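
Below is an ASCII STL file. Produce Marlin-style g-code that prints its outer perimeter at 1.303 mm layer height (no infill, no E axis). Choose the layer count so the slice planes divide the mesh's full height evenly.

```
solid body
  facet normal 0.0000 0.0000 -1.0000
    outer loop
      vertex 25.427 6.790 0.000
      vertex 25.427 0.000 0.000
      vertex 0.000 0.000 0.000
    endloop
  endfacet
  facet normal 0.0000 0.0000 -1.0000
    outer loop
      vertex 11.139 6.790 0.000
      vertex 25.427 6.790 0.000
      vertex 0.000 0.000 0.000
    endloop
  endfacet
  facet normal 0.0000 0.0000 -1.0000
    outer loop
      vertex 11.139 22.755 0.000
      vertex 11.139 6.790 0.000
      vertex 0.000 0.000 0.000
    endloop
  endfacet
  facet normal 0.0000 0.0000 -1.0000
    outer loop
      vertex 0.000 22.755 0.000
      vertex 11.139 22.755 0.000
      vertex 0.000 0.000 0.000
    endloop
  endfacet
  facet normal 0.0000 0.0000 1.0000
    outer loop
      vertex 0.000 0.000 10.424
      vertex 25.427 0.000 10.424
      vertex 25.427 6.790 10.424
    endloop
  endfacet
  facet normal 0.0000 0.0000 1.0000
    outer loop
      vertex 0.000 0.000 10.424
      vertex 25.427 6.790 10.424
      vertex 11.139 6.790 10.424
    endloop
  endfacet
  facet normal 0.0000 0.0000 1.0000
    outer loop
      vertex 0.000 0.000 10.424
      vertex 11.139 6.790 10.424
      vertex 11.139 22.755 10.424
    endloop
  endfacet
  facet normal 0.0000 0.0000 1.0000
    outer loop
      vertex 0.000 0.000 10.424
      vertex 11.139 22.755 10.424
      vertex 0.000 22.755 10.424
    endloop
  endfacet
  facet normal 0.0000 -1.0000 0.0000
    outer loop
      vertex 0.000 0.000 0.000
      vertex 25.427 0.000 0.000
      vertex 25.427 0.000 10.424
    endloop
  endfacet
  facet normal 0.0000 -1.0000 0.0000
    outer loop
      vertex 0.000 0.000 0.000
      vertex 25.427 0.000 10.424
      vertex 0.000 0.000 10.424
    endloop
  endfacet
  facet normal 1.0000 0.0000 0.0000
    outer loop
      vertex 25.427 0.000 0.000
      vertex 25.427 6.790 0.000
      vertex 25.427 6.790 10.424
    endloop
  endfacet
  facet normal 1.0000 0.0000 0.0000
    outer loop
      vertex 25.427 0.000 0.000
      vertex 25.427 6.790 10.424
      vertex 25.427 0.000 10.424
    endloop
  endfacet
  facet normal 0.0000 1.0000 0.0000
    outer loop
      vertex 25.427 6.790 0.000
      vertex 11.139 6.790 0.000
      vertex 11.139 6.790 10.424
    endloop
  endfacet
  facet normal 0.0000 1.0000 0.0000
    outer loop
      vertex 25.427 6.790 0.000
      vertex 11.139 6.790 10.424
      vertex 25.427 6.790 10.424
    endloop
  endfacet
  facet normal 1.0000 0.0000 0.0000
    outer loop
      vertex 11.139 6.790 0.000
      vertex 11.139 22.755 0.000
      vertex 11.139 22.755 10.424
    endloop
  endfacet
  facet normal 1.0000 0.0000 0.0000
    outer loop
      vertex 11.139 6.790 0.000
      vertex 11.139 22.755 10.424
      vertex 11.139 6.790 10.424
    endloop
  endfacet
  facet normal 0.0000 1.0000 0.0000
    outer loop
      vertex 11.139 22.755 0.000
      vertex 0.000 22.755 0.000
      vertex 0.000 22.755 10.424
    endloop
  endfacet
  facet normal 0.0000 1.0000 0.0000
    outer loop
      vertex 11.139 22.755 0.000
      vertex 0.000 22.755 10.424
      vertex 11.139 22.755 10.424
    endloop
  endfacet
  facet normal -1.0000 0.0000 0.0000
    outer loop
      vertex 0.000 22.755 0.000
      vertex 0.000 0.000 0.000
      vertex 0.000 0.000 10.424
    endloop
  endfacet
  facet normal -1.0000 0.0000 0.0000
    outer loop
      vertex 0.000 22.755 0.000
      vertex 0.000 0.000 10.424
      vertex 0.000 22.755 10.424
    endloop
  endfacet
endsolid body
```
; perimeter-only toolpath
G21 ; units = mm
G90 ; absolute positioning
G28 ; home
; layer 1
G0 Z1.303
G0 X0.000 Y0.000
G1 X25.427 Y0.000
G1 X25.427 Y6.790
G1 X11.139 Y6.790
G1 X11.139 Y22.755
G1 X0.000 Y22.755
G1 X0.000 Y0.000
; layer 2
G0 Z2.606
G0 X0.000 Y0.000
G1 X25.427 Y0.000
G1 X25.427 Y6.790
G1 X11.139 Y6.790
G1 X11.139 Y22.755
G1 X0.000 Y22.755
G1 X0.000 Y0.000
; layer 3
G0 Z3.909
G0 X0.000 Y0.000
G1 X25.427 Y0.000
G1 X25.427 Y6.790
G1 X11.139 Y6.790
G1 X11.139 Y22.755
G1 X0.000 Y22.755
G1 X0.000 Y0.000
; layer 4
G0 Z5.212
G0 X0.000 Y0.000
G1 X25.427 Y0.000
G1 X25.427 Y6.790
G1 X11.139 Y6.790
G1 X11.139 Y22.755
G1 X0.000 Y22.755
G1 X0.000 Y0.000
; layer 5
G0 Z6.515
G0 X0.000 Y0.000
G1 X25.427 Y0.000
G1 X25.427 Y6.790
G1 X11.139 Y6.790
G1 X11.139 Y22.755
G1 X0.000 Y22.755
G1 X0.000 Y0.000
; layer 6
G0 Z7.818
G0 X0.000 Y0.000
G1 X25.427 Y0.000
G1 X25.427 Y6.790
G1 X11.139 Y6.790
G1 X11.139 Y22.755
G1 X0.000 Y22.755
G1 X0.000 Y0.000
; layer 7
G0 Z9.121
G0 X0.000 Y0.000
G1 X25.427 Y0.000
G1 X25.427 Y6.790
G1 X11.139 Y6.790
G1 X11.139 Y22.755
G1 X0.000 Y22.755
G1 X0.000 Y0.000
; layer 8
G0 Z10.424
G0 X0.000 Y0.000
G1 X25.427 Y0.000
G1 X25.427 Y6.790
G1 X11.139 Y6.790
G1 X11.139 Y22.755
G1 X0.000 Y22.755
G1 X0.000 Y0.000
M2 ; end

The solid is an L-shaped prism: outer 25.4 × 22.8 mm, arm thicknesses ≈ 6.79 mm (horizontal) and 11.1 mm (vertical), extruded 10.4 mm in z. Slicing at Δz = 1.303 mm — 8 equal slices spanning the solid's height, so layer i sits at z = i·h/8 — gives 8 non-empty perimeters. Each is a 6-segment closed polygon; G0 lifts to the layer z and rapids to the start vertex, then G1 traces the edges.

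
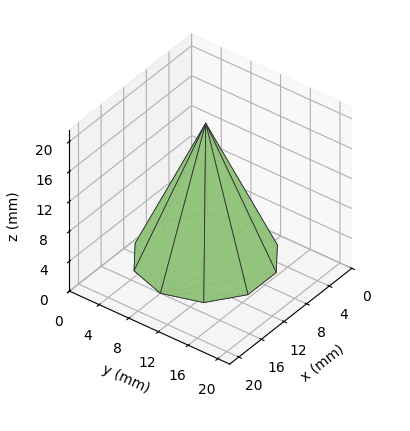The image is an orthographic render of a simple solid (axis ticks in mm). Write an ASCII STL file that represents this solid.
Reading the render: the shape is a regular 10-sided pyramid, base circumscribed radius ≈ 8 mm, apex at z ≈ 18 mm (dimensions read to the nearest mm from the axis ticks). For the STL, each face is triangulated and given an outward normal.

solid part
  facet normal 0.0000 0.0000 -1.0000
    outer loop
      vertex 10.5 15.6 0.0
      vertex 14.5 12.7 0.0
      vertex 16.0 8.0 0.0
    endloop
  endfacet
  facet normal 0.0000 0.0000 -1.0000
    outer loop
      vertex 5.5 15.6 0.0
      vertex 10.5 15.6 0.0
      vertex 16.0 8.0 0.0
    endloop
  endfacet
  facet normal 0.0000 0.0000 -1.0000
    outer loop
      vertex 1.5 12.7 0.0
      vertex 5.5 15.6 0.0
      vertex 16.0 8.0 0.0
    endloop
  endfacet
  facet normal 0.0000 0.0000 -1.0000
    outer loop
      vertex 0.0 8.0 0.0
      vertex 1.5 12.7 0.0
      vertex 16.0 8.0 0.0
    endloop
  endfacet
  facet normal 0.0000 0.0000 -1.0000
    outer loop
      vertex 1.5 3.3 0.0
      vertex 0.0 8.0 0.0
      vertex 16.0 8.0 0.0
    endloop
  endfacet
  facet normal 0.0000 0.0000 -1.0000
    outer loop
      vertex 5.5 0.4 0.0
      vertex 1.5 3.3 0.0
      vertex 16.0 8.0 0.0
    endloop
  endfacet
  facet normal 0.0000 0.0000 -1.0000
    outer loop
      vertex 10.5 0.4 0.0
      vertex 5.5 0.4 0.0
      vertex 16.0 8.0 0.0
    endloop
  endfacet
  facet normal 0.0000 0.0000 -1.0000
    outer loop
      vertex 14.5 3.3 0.0
      vertex 10.5 0.4 0.0
      vertex 16.0 8.0 0.0
    endloop
  endfacet
  facet normal 0.8773 0.2800 0.3899
    outer loop
      vertex 16.0 8.0 0.0
      vertex 14.5 12.7 0.0
      vertex 8.0 8.0 18.0
    endloop
  endfacet
  facet normal 0.5405 0.7455 0.3899
    outer loop
      vertex 14.5 12.7 0.0
      vertex 10.5 15.6 0.0
      vertex 8.0 8.0 18.0
    endloop
  endfacet
  facet normal 0.0000 0.9212 0.3890
    outer loop
      vertex 10.5 15.6 0.0
      vertex 5.5 15.6 0.0
      vertex 8.0 8.0 18.0
    endloop
  endfacet
  facet normal -0.5405 0.7455 0.3899
    outer loop
      vertex 5.5 15.6 0.0
      vertex 1.5 12.7 0.0
      vertex 8.0 8.0 18.0
    endloop
  endfacet
  facet normal -0.8773 0.2800 0.3899
    outer loop
      vertex 1.5 12.7 0.0
      vertex 0.0 8.0 0.0
      vertex 8.0 8.0 18.0
    endloop
  endfacet
  facet normal -0.8773 -0.2800 0.3899
    outer loop
      vertex 0.0 8.0 0.0
      vertex 1.5 3.3 0.0
      vertex 8.0 8.0 18.0
    endloop
  endfacet
  facet normal -0.5405 -0.7455 0.3899
    outer loop
      vertex 1.5 3.3 0.0
      vertex 5.5 0.4 0.0
      vertex 8.0 8.0 18.0
    endloop
  endfacet
  facet normal 0.0000 -0.9212 0.3890
    outer loop
      vertex 5.5 0.4 0.0
      vertex 10.5 0.4 0.0
      vertex 8.0 8.0 18.0
    endloop
  endfacet
  facet normal 0.5405 -0.7455 0.3899
    outer loop
      vertex 10.5 0.4 0.0
      vertex 14.5 3.3 0.0
      vertex 8.0 8.0 18.0
    endloop
  endfacet
  facet normal 0.8773 -0.2800 0.3899
    outer loop
      vertex 14.5 3.3 0.0
      vertex 16.0 8.0 0.0
      vertex 8.0 8.0 18.0
    endloop
  endfacet
endsolid part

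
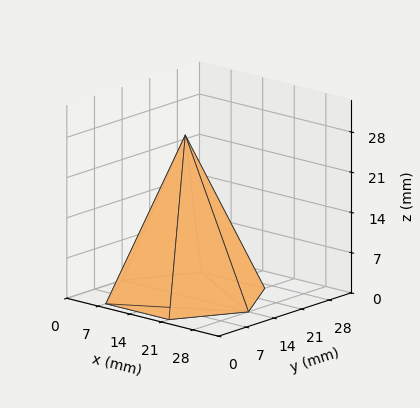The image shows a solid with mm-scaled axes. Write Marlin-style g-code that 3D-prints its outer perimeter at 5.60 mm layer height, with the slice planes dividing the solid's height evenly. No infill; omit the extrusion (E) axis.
Reading the render: the shape is a regular 6-sided pyramid, base circumscribed radius ≈ 14 mm, apex at z ≈ 28 mm (dimensions read to the nearest mm from the axis ticks). For the g-code, the solid's height is divided into equal slices at the stated Δz and each level perimeter traced with G1 moves after a G0 lift.

; perimeter-only toolpath
G21 ; units = mm
G90 ; absolute positioning
G28 ; home
; layer 1
G0 Z5.60
G0 X25.20 Y14.00
G1 X19.60 Y23.70
G1 X8.40 Y23.70
G1 X2.80 Y14.00
G1 X8.40 Y4.30
G1 X19.60 Y4.30
G1 X25.20 Y14.00
; layer 2
G0 Z11.20
G0 X22.40 Y14.00
G1 X18.20 Y21.27
G1 X9.80 Y21.27
G1 X5.60 Y14.00
G1 X9.80 Y6.73
G1 X18.20 Y6.73
G1 X22.40 Y14.00
; layer 3
G0 Z16.80
G0 X19.60 Y14.00
G1 X16.80 Y18.85
G1 X11.20 Y18.85
G1 X8.40 Y14.00
G1 X11.20 Y9.15
G1 X16.80 Y9.15
G1 X19.60 Y14.00
; layer 4
G0 Z22.40
G0 X16.80 Y14.00
G1 X15.40 Y16.42
G1 X12.60 Y16.42
G1 X11.20 Y14.00
G1 X12.60 Y11.58
G1 X15.40 Y11.58
G1 X16.80 Y14.00
M2 ; end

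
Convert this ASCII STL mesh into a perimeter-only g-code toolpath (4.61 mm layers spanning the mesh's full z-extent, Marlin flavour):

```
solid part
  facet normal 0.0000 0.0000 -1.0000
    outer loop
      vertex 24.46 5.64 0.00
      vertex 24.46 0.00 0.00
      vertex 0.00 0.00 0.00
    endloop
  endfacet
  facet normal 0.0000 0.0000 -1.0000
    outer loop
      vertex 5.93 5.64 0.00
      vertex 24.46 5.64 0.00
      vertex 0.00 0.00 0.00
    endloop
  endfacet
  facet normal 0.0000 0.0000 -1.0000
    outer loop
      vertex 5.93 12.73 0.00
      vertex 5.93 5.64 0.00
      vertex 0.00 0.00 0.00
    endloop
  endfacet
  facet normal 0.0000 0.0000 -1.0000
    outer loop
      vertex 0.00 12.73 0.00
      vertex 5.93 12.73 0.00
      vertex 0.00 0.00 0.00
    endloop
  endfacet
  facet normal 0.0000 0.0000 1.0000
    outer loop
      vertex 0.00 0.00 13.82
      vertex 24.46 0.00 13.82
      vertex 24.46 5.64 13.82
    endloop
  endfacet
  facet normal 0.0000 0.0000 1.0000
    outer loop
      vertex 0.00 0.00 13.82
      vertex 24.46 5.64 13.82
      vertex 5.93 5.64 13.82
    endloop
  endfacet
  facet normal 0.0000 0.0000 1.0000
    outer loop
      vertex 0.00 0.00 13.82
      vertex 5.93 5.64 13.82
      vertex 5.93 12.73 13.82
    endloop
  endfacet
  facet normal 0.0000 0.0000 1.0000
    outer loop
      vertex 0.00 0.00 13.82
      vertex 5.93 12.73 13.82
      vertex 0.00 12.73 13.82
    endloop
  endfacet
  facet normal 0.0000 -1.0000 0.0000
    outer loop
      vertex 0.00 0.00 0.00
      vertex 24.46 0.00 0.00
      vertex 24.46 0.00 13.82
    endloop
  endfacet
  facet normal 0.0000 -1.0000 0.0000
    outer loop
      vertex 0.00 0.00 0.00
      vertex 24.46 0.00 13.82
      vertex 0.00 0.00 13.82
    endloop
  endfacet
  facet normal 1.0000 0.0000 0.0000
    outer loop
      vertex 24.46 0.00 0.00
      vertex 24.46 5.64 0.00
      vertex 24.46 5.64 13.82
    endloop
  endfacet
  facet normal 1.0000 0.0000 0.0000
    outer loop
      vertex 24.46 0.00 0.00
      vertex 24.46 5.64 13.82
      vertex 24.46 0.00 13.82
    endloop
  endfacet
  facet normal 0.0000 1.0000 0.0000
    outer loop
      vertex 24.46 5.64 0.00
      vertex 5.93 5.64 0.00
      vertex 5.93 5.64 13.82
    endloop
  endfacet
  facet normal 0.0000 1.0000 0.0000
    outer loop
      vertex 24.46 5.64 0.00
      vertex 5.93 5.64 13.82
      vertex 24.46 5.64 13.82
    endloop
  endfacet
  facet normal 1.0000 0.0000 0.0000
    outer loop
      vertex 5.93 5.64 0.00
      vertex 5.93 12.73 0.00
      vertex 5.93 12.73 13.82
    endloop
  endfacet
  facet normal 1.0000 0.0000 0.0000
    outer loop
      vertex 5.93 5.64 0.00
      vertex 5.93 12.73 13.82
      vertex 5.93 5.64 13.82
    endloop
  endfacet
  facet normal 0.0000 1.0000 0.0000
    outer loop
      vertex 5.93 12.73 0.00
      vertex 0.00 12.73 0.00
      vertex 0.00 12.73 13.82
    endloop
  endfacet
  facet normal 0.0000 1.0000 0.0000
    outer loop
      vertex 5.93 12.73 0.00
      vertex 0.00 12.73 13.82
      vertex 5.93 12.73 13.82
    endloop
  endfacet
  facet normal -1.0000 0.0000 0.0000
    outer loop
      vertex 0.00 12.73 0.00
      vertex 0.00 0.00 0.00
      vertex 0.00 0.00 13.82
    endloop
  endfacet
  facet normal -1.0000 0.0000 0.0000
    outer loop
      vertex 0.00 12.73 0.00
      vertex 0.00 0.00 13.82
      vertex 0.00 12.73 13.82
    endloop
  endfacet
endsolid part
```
; perimeter-only toolpath
G21 ; units = mm
G90 ; absolute positioning
G28 ; home
; layer 1
G0 Z4.61
G0 X0.00 Y0.00
G1 X24.46 Y0.00
G1 X24.46 Y5.64
G1 X5.93 Y5.64
G1 X5.93 Y12.73
G1 X0.00 Y12.73
G1 X0.00 Y0.00
; layer 2
G0 Z9.21
G0 X0.00 Y0.00
G1 X24.46 Y0.00
G1 X24.46 Y5.64
G1 X5.93 Y5.64
G1 X5.93 Y12.73
G1 X0.00 Y12.73
G1 X0.00 Y0.00
; layer 3
G0 Z13.82
G0 X0.00 Y0.00
G1 X24.46 Y0.00
G1 X24.46 Y5.64
G1 X5.93 Y5.64
G1 X5.93 Y12.73
G1 X0.00 Y12.73
G1 X0.00 Y0.00
M2 ; end

The solid is an L-shaped prism: outer 24.5 × 12.7 mm, arm thicknesses ≈ 5.64 mm (horizontal) and 5.93 mm (vertical), extruded 13.8 mm in z. Slicing at Δz = 4.61 mm — 3 equal slices spanning the solid's height, so layer i sits at z = i·h/3 — gives 3 non-empty perimeters. Each is a 6-segment closed polygon; G0 lifts to the layer z and rapids to the start vertex, then G1 traces the edges.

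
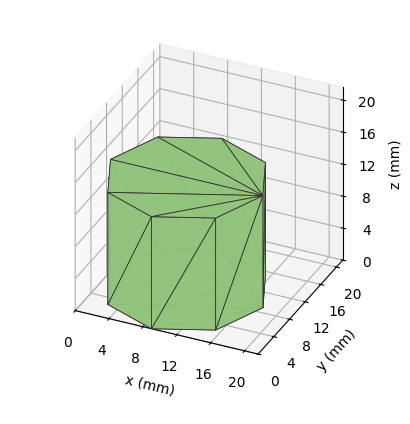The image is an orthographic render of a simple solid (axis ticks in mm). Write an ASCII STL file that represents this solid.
Reading the render: the shape is a regular 8-sided prism (a cylinder approximated with 8 flat sides), circumscribed radius ≈ 9 mm, height ≈ 14 mm (dimensions read to the nearest mm from the axis ticks). For the STL, each face is triangulated and given an outward normal.

solid part
  facet normal 0.0000 0.0000 -1.0000
    outer loop
      vertex 9.000 18.000 0.000
      vertex 15.364 15.364 0.000
      vertex 18.000 9.000 0.000
    endloop
  endfacet
  facet normal 0.0000 0.0000 -1.0000
    outer loop
      vertex 2.636 15.364 0.000
      vertex 9.000 18.000 0.000
      vertex 18.000 9.000 0.000
    endloop
  endfacet
  facet normal 0.0000 0.0000 -1.0000
    outer loop
      vertex 0.000 9.000 0.000
      vertex 2.636 15.364 0.000
      vertex 18.000 9.000 0.000
    endloop
  endfacet
  facet normal 0.0000 0.0000 -1.0000
    outer loop
      vertex 2.636 2.636 0.000
      vertex 0.000 9.000 0.000
      vertex 18.000 9.000 0.000
    endloop
  endfacet
  facet normal 0.0000 0.0000 -1.0000
    outer loop
      vertex 9.000 0.000 0.000
      vertex 2.636 2.636 0.000
      vertex 18.000 9.000 0.000
    endloop
  endfacet
  facet normal 0.0000 0.0000 -1.0000
    outer loop
      vertex 15.364 2.636 0.000
      vertex 9.000 0.000 0.000
      vertex 18.000 9.000 0.000
    endloop
  endfacet
  facet normal 0.0000 0.0000 1.0000
    outer loop
      vertex 18.000 9.000 14.000
      vertex 15.364 15.364 14.000
      vertex 9.000 18.000 14.000
    endloop
  endfacet
  facet normal 0.0000 0.0000 1.0000
    outer loop
      vertex 18.000 9.000 14.000
      vertex 9.000 18.000 14.000
      vertex 2.636 15.364 14.000
    endloop
  endfacet
  facet normal 0.0000 0.0000 1.0000
    outer loop
      vertex 18.000 9.000 14.000
      vertex 2.636 15.364 14.000
      vertex 0.000 9.000 14.000
    endloop
  endfacet
  facet normal 0.0000 0.0000 1.0000
    outer loop
      vertex 18.000 9.000 14.000
      vertex 0.000 9.000 14.000
      vertex 2.636 2.636 14.000
    endloop
  endfacet
  facet normal 0.0000 0.0000 1.0000
    outer loop
      vertex 18.000 9.000 14.000
      vertex 2.636 2.636 14.000
      vertex 9.000 0.000 14.000
    endloop
  endfacet
  facet normal 0.0000 0.0000 1.0000
    outer loop
      vertex 18.000 9.000 14.000
      vertex 9.000 0.000 14.000
      vertex 15.364 2.636 14.000
    endloop
  endfacet
  facet normal 0.9239 0.3827 0.0000
    outer loop
      vertex 18.000 9.000 0.000
      vertex 15.364 15.364 0.000
      vertex 15.364 15.364 14.000
    endloop
  endfacet
  facet normal 0.9239 0.3827 0.0000
    outer loop
      vertex 18.000 9.000 0.000
      vertex 15.364 15.364 14.000
      vertex 18.000 9.000 14.000
    endloop
  endfacet
  facet normal 0.3827 0.9239 0.0000
    outer loop
      vertex 15.364 15.364 0.000
      vertex 9.000 18.000 0.000
      vertex 9.000 18.000 14.000
    endloop
  endfacet
  facet normal 0.3827 0.9239 0.0000
    outer loop
      vertex 15.364 15.364 0.000
      vertex 9.000 18.000 14.000
      vertex 15.364 15.364 14.000
    endloop
  endfacet
  facet normal -0.3827 0.9239 0.0000
    outer loop
      vertex 9.000 18.000 0.000
      vertex 2.636 15.364 0.000
      vertex 2.636 15.364 14.000
    endloop
  endfacet
  facet normal -0.3827 0.9239 0.0000
    outer loop
      vertex 9.000 18.000 0.000
      vertex 2.636 15.364 14.000
      vertex 9.000 18.000 14.000
    endloop
  endfacet
  facet normal -0.9239 0.3827 0.0000
    outer loop
      vertex 2.636 15.364 0.000
      vertex 0.000 9.000 0.000
      vertex 0.000 9.000 14.000
    endloop
  endfacet
  facet normal -0.9239 0.3827 0.0000
    outer loop
      vertex 2.636 15.364 0.000
      vertex 0.000 9.000 14.000
      vertex 2.636 15.364 14.000
    endloop
  endfacet
  facet normal -0.9239 -0.3827 0.0000
    outer loop
      vertex 0.000 9.000 0.000
      vertex 2.636 2.636 0.000
      vertex 2.636 2.636 14.000
    endloop
  endfacet
  facet normal -0.9239 -0.3827 0.0000
    outer loop
      vertex 0.000 9.000 0.000
      vertex 2.636 2.636 14.000
      vertex 0.000 9.000 14.000
    endloop
  endfacet
  facet normal -0.3827 -0.9239 0.0000
    outer loop
      vertex 2.636 2.636 0.000
      vertex 9.000 0.000 0.000
      vertex 9.000 0.000 14.000
    endloop
  endfacet
  facet normal -0.3827 -0.9239 0.0000
    outer loop
      vertex 2.636 2.636 0.000
      vertex 9.000 0.000 14.000
      vertex 2.636 2.636 14.000
    endloop
  endfacet
  facet normal 0.3827 -0.9239 0.0000
    outer loop
      vertex 9.000 0.000 0.000
      vertex 15.364 2.636 0.000
      vertex 15.364 2.636 14.000
    endloop
  endfacet
  facet normal 0.3827 -0.9239 0.0000
    outer loop
      vertex 9.000 0.000 0.000
      vertex 15.364 2.636 14.000
      vertex 9.000 0.000 14.000
    endloop
  endfacet
  facet normal 0.9239 -0.3827 0.0000
    outer loop
      vertex 15.364 2.636 0.000
      vertex 18.000 9.000 0.000
      vertex 18.000 9.000 14.000
    endloop
  endfacet
  facet normal 0.9239 -0.3827 0.0000
    outer loop
      vertex 15.364 2.636 0.000
      vertex 18.000 9.000 14.000
      vertex 15.364 2.636 14.000
    endloop
  endfacet
endsolid part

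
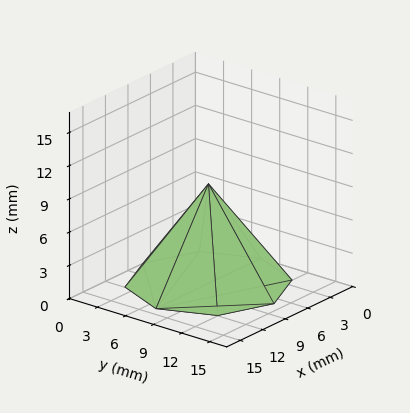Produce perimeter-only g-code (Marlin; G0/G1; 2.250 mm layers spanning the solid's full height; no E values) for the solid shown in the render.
Reading the render: the shape is a regular 8-sided pyramid, base circumscribed radius ≈ 7 mm, apex at z ≈ 9 mm (dimensions read to the nearest mm from the axis ticks). For the g-code, the solid's height is divided into equal slices at the stated Δz and each level perimeter traced with G1 moves after a G0 lift.

; perimeter-only toolpath
G21 ; units = mm
G90 ; absolute positioning
G28 ; home
; layer 1
G0 Z2.250
G0 X12.250 Y7.000
G1 X10.712 Y10.712
G1 X7.000 Y12.250
G1 X3.287 Y10.712
G1 X1.750 Y7.000
G1 X3.287 Y3.287
G1 X7.000 Y1.750
G1 X10.712 Y3.287
G1 X12.250 Y7.000
; layer 2
G0 Z4.500
G0 X10.500 Y7.000
G1 X9.475 Y9.475
G1 X7.000 Y10.500
G1 X4.525 Y9.475
G1 X3.500 Y7.000
G1 X4.525 Y4.525
G1 X7.000 Y3.500
G1 X9.475 Y4.525
G1 X10.500 Y7.000
; layer 3
G0 Z6.750
G0 X8.750 Y7.000
G1 X8.238 Y8.238
G1 X7.000 Y8.750
G1 X5.763 Y8.238
G1 X5.250 Y7.000
G1 X5.763 Y5.763
G1 X7.000 Y5.250
G1 X8.238 Y5.763
G1 X8.750 Y7.000
M2 ; end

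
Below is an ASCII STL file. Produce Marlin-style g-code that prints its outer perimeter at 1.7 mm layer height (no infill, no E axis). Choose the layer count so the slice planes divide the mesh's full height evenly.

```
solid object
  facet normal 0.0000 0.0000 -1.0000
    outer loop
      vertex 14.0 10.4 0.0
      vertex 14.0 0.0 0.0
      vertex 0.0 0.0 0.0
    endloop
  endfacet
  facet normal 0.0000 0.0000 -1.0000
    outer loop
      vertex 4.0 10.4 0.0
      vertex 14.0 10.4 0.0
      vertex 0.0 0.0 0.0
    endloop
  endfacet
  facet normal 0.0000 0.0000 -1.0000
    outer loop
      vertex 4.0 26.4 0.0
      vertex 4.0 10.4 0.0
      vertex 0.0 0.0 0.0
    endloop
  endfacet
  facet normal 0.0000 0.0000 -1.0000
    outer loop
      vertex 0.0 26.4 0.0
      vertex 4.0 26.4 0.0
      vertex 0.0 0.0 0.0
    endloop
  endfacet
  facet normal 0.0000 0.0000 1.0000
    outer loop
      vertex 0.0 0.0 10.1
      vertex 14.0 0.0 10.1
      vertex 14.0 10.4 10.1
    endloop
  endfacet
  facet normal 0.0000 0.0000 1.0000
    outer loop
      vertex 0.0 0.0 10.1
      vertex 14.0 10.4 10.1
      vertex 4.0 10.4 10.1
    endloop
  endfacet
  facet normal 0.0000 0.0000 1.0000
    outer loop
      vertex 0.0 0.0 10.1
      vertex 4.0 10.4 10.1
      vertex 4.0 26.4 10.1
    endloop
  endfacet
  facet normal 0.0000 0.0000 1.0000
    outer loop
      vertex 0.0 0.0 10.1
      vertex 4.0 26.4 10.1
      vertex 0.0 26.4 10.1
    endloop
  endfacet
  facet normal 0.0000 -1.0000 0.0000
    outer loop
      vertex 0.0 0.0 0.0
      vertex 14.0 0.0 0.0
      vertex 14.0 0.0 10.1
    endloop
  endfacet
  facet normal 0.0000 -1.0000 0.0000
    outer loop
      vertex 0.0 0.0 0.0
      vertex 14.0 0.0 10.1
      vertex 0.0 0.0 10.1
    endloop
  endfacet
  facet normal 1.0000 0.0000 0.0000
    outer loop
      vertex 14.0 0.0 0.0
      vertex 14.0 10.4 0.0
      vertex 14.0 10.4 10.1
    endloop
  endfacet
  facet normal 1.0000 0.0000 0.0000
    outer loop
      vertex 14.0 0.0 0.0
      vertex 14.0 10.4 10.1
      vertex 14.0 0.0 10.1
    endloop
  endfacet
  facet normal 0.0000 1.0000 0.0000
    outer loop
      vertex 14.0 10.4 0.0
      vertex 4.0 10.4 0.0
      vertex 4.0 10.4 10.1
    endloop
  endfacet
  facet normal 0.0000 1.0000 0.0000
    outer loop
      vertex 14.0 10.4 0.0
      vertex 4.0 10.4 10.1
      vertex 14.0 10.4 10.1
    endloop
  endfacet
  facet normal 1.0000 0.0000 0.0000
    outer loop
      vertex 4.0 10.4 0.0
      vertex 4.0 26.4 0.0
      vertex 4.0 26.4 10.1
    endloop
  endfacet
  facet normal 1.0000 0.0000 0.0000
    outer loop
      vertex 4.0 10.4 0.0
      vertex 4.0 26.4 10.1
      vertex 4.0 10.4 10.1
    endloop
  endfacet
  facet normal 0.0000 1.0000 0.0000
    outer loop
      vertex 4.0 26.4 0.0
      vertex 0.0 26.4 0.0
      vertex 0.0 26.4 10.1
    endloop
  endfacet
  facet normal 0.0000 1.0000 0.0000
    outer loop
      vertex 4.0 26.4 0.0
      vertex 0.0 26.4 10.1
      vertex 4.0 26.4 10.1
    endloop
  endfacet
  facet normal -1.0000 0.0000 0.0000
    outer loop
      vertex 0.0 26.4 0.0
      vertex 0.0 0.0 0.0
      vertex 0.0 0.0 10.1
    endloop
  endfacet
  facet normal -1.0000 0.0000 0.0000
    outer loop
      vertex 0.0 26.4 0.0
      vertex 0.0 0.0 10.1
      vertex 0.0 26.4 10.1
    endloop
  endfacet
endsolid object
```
; perimeter-only toolpath
G21 ; units = mm
G90 ; absolute positioning
G28 ; home
; layer 1
G0 Z1.7
G0 X0.0 Y0.0
G1 X14.0 Y0.0
G1 X14.0 Y10.4
G1 X4.0 Y10.4
G1 X4.0 Y26.4
G1 X0.0 Y26.4
G1 X0.0 Y0.0
; layer 2
G0 Z3.4
G0 X0.0 Y0.0
G1 X14.0 Y0.0
G1 X14.0 Y10.4
G1 X4.0 Y10.4
G1 X4.0 Y26.4
G1 X0.0 Y26.4
G1 X0.0 Y0.0
; layer 3
G0 Z5.0
G0 X0.0 Y0.0
G1 X14.0 Y0.0
G1 X14.0 Y10.4
G1 X4.0 Y10.4
G1 X4.0 Y26.4
G1 X0.0 Y26.4
G1 X0.0 Y0.0
; layer 4
G0 Z6.7
G0 X0.0 Y0.0
G1 X14.0 Y0.0
G1 X14.0 Y10.4
G1 X4.0 Y10.4
G1 X4.0 Y26.4
G1 X0.0 Y26.4
G1 X0.0 Y0.0
; layer 5
G0 Z8.4
G0 X0.0 Y0.0
G1 X14.0 Y0.0
G1 X14.0 Y10.4
G1 X4.0 Y10.4
G1 X4.0 Y26.4
G1 X0.0 Y26.4
G1 X0.0 Y0.0
; layer 6
G0 Z10.1
G0 X0.0 Y0.0
G1 X14.0 Y0.0
G1 X14.0 Y10.4
G1 X4.0 Y10.4
G1 X4.0 Y26.4
G1 X0.0 Y26.4
G1 X0.0 Y0.0
M2 ; end

The solid is an L-shaped prism: outer 14 × 26.4 mm, arm thicknesses ≈ 10.4 mm (horizontal) and 4 mm (vertical), extruded 10.1 mm in z. Slicing at Δz = 1.7 mm — 6 equal slices spanning the solid's height, so layer i sits at z = i·h/6 — gives 6 non-empty perimeters. Each is a 6-segment closed polygon; G0 lifts to the layer z and rapids to the start vertex, then G1 traces the edges.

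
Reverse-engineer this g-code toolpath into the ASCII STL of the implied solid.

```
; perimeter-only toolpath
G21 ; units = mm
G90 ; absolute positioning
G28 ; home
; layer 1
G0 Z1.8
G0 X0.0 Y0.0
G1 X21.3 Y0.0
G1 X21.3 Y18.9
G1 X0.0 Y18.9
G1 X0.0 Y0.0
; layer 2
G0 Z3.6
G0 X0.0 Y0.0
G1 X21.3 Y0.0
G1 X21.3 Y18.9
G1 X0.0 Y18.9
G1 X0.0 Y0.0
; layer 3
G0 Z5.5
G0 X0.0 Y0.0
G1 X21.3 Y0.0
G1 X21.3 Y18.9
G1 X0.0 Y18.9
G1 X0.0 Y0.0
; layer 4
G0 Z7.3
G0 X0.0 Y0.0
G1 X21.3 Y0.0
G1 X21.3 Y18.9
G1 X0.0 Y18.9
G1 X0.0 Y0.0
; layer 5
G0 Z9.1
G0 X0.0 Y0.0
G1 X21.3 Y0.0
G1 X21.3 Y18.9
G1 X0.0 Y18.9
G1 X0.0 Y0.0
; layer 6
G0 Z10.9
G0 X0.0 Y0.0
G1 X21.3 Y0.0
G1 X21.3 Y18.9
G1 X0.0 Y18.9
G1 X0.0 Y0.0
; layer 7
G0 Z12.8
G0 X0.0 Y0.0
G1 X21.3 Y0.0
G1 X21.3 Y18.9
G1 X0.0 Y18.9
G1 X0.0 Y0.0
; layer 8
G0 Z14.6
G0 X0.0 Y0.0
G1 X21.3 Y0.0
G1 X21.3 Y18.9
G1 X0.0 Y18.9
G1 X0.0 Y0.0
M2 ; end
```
solid part
  facet normal 0.0000 0.0000 -1.0000
    outer loop
      vertex 21.3 18.9 0.0
      vertex 21.3 0.0 0.0
      vertex 0.0 0.0 0.0
    endloop
  endfacet
  facet normal 0.0000 0.0000 -1.0000
    outer loop
      vertex 0.0 18.9 0.0
      vertex 21.3 18.9 0.0
      vertex 0.0 0.0 0.0
    endloop
  endfacet
  facet normal 0.0000 0.0000 1.0000
    outer loop
      vertex 0.0 0.0 14.6
      vertex 21.3 0.0 14.6
      vertex 21.3 18.9 14.6
    endloop
  endfacet
  facet normal 0.0000 0.0000 1.0000
    outer loop
      vertex 0.0 0.0 14.6
      vertex 21.3 18.9 14.6
      vertex 0.0 18.9 14.6
    endloop
  endfacet
  facet normal 0.0000 -1.0000 0.0000
    outer loop
      vertex 0.0 0.0 0.0
      vertex 21.3 0.0 0.0
      vertex 21.3 0.0 14.6
    endloop
  endfacet
  facet normal 0.0000 -1.0000 0.0000
    outer loop
      vertex 0.0 0.0 0.0
      vertex 21.3 0.0 14.6
      vertex 0.0 0.0 14.6
    endloop
  endfacet
  facet normal 0.0000 1.0000 0.0000
    outer loop
      vertex 21.3 18.9 14.6
      vertex 21.3 18.9 0.0
      vertex 0.0 18.9 0.0
    endloop
  endfacet
  facet normal 0.0000 1.0000 0.0000
    outer loop
      vertex 0.0 18.9 14.6
      vertex 21.3 18.9 14.6
      vertex 0.0 18.9 0.0
    endloop
  endfacet
  facet normal -1.0000 0.0000 0.0000
    outer loop
      vertex 0.0 18.9 14.6
      vertex 0.0 18.9 0.0
      vertex 0.0 0.0 0.0
    endloop
  endfacet
  facet normal -1.0000 0.0000 0.0000
    outer loop
      vertex 0.0 0.0 14.6
      vertex 0.0 18.9 14.6
      vertex 0.0 0.0 0.0
    endloop
  endfacet
  facet normal 1.0000 0.0000 0.0000
    outer loop
      vertex 21.3 0.0 0.0
      vertex 21.3 18.9 0.0
      vertex 21.3 18.9 14.6
    endloop
  endfacet
  facet normal 1.0000 0.0000 0.0000
    outer loop
      vertex 21.3 0.0 0.0
      vertex 21.3 18.9 14.6
      vertex 21.3 0.0 14.6
    endloop
  endfacet
endsolid part

The G0 Z moves step by Δz≈1.8 mm. Every layer's G1 loop is the same polygon, so the solid is a straight extrusion of it from z=0 to z≈14.6. Closing with flat bottom and top caps and triangulating gives 12 facets — a rectangular box, roughly 21.3 × 18.9 mm footprint and 14.6 mm tall.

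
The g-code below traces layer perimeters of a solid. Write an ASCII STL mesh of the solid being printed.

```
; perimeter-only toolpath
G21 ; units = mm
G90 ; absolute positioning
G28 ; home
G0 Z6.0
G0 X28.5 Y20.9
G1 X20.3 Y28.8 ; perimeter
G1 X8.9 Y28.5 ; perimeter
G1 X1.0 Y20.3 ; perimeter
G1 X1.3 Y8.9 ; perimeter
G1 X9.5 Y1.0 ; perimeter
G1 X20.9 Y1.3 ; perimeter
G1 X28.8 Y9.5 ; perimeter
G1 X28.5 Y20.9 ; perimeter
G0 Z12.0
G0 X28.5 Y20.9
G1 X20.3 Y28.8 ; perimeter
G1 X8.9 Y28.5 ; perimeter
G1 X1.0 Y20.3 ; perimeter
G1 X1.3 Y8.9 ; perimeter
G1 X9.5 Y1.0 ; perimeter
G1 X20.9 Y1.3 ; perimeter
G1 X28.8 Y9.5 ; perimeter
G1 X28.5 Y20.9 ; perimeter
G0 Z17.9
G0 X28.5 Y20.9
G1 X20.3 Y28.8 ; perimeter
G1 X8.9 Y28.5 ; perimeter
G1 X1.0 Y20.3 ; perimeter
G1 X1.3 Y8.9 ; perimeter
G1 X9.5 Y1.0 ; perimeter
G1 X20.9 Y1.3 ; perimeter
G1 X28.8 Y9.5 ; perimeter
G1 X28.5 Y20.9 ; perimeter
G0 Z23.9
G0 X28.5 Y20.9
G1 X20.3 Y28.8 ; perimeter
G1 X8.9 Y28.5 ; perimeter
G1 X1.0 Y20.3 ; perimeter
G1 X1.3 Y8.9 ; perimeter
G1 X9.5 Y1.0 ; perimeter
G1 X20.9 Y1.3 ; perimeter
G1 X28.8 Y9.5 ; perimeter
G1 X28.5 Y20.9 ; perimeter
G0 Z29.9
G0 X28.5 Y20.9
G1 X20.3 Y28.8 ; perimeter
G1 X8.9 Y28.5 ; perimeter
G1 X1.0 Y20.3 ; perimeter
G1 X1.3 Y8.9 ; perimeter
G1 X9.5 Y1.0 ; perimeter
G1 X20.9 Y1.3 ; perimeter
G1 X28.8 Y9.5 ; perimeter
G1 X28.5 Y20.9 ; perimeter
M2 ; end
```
solid part
  facet normal 0.0000 0.0000 -1.0000
    outer loop
      vertex 8.9 28.5 0.0
      vertex 20.3 28.8 0.0
      vertex 28.5 20.9 0.0
    endloop
  endfacet
  facet normal 0.0000 0.0000 -1.0000
    outer loop
      vertex 1.0 20.3 0.0
      vertex 8.9 28.5 0.0
      vertex 28.5 20.9 0.0
    endloop
  endfacet
  facet normal 0.0000 0.0000 -1.0000
    outer loop
      vertex 1.3 8.9 0.0
      vertex 1.0 20.3 0.0
      vertex 28.5 20.9 0.0
    endloop
  endfacet
  facet normal 0.0000 0.0000 -1.0000
    outer loop
      vertex 9.5 1.0 0.0
      vertex 1.3 8.9 0.0
      vertex 28.5 20.9 0.0
    endloop
  endfacet
  facet normal 0.0000 0.0000 -1.0000
    outer loop
      vertex 20.9 1.3 0.0
      vertex 9.5 1.0 0.0
      vertex 28.5 20.9 0.0
    endloop
  endfacet
  facet normal 0.0000 0.0000 -1.0000
    outer loop
      vertex 28.8 9.5 0.0
      vertex 20.9 1.3 0.0
      vertex 28.5 20.9 0.0
    endloop
  endfacet
  facet normal 0.0000 0.0000 1.0000
    outer loop
      vertex 28.5 20.9 29.9
      vertex 20.3 28.8 29.9
      vertex 8.9 28.5 29.9
    endloop
  endfacet
  facet normal 0.0000 0.0000 1.0000
    outer loop
      vertex 28.5 20.9 29.9
      vertex 8.9 28.5 29.9
      vertex 1.0 20.3 29.9
    endloop
  endfacet
  facet normal 0.0000 0.0000 1.0000
    outer loop
      vertex 28.5 20.9 29.9
      vertex 1.0 20.3 29.9
      vertex 1.3 8.9 29.9
    endloop
  endfacet
  facet normal 0.0000 0.0000 1.0000
    outer loop
      vertex 28.5 20.9 29.9
      vertex 1.3 8.9 29.9
      vertex 9.5 1.0 29.9
    endloop
  endfacet
  facet normal 0.0000 0.0000 1.0000
    outer loop
      vertex 28.5 20.9 29.9
      vertex 9.5 1.0 29.9
      vertex 20.9 1.3 29.9
    endloop
  endfacet
  facet normal 0.0000 0.0000 1.0000
    outer loop
      vertex 28.5 20.9 29.9
      vertex 20.9 1.3 29.9
      vertex 28.8 9.5 29.9
    endloop
  endfacet
  facet normal 0.6938 0.7202 0.0000
    outer loop
      vertex 28.5 20.9 0.0
      vertex 20.3 28.8 0.0
      vertex 20.3 28.8 29.9
    endloop
  endfacet
  facet normal 0.6938 0.7202 0.0000
    outer loop
      vertex 28.5 20.9 0.0
      vertex 20.3 28.8 29.9
      vertex 28.5 20.9 29.9
    endloop
  endfacet
  facet normal -0.0263 0.9997 0.0000
    outer loop
      vertex 20.3 28.8 0.0
      vertex 8.9 28.5 0.0
      vertex 8.9 28.5 29.9
    endloop
  endfacet
  facet normal -0.0263 0.9997 0.0000
    outer loop
      vertex 20.3 28.8 0.0
      vertex 8.9 28.5 29.9
      vertex 20.3 28.8 29.9
    endloop
  endfacet
  facet normal -0.7202 0.6938 0.0000
    outer loop
      vertex 8.9 28.5 0.0
      vertex 1.0 20.3 0.0
      vertex 1.0 20.3 29.9
    endloop
  endfacet
  facet normal -0.7202 0.6938 0.0000
    outer loop
      vertex 8.9 28.5 0.0
      vertex 1.0 20.3 29.9
      vertex 8.9 28.5 29.9
    endloop
  endfacet
  facet normal -0.9997 -0.0263 0.0000
    outer loop
      vertex 1.0 20.3 0.0
      vertex 1.3 8.9 0.0
      vertex 1.3 8.9 29.9
    endloop
  endfacet
  facet normal -0.9997 -0.0263 0.0000
    outer loop
      vertex 1.0 20.3 0.0
      vertex 1.3 8.9 29.9
      vertex 1.0 20.3 29.9
    endloop
  endfacet
  facet normal -0.6938 -0.7202 0.0000
    outer loop
      vertex 1.3 8.9 0.0
      vertex 9.5 1.0 0.0
      vertex 9.5 1.0 29.9
    endloop
  endfacet
  facet normal -0.6938 -0.7202 0.0000
    outer loop
      vertex 1.3 8.9 0.0
      vertex 9.5 1.0 29.9
      vertex 1.3 8.9 29.9
    endloop
  endfacet
  facet normal 0.0263 -0.9997 0.0000
    outer loop
      vertex 9.5 1.0 0.0
      vertex 20.9 1.3 0.0
      vertex 20.9 1.3 29.9
    endloop
  endfacet
  facet normal 0.0263 -0.9997 0.0000
    outer loop
      vertex 9.5 1.0 0.0
      vertex 20.9 1.3 29.9
      vertex 9.5 1.0 29.9
    endloop
  endfacet
  facet normal 0.7202 -0.6938 0.0000
    outer loop
      vertex 20.9 1.3 0.0
      vertex 28.8 9.5 0.0
      vertex 28.8 9.5 29.9
    endloop
  endfacet
  facet normal 0.7202 -0.6938 0.0000
    outer loop
      vertex 20.9 1.3 0.0
      vertex 28.8 9.5 29.9
      vertex 20.9 1.3 29.9
    endloop
  endfacet
  facet normal 0.9997 0.0263 0.0000
    outer loop
      vertex 28.8 9.5 0.0
      vertex 28.5 20.9 0.0
      vertex 28.5 20.9 29.9
    endloop
  endfacet
  facet normal 0.9997 0.0263 0.0000
    outer loop
      vertex 28.8 9.5 0.0
      vertex 28.5 20.9 29.9
      vertex 28.8 9.5 29.9
    endloop
  endfacet
endsolid part

The G0 Z moves step by Δz≈6.0 mm. Every layer's G1 loop is the same polygon, so the solid is a straight extrusion of it from z=0 to z≈29.9. Closing with flat bottom and top caps and triangulating gives 28 facets — a regular 8-sided prism (a cylinder approximated with 8 flat sides), circumscribed radius ≈ 14.9 mm, height ≈ 29.9 mm.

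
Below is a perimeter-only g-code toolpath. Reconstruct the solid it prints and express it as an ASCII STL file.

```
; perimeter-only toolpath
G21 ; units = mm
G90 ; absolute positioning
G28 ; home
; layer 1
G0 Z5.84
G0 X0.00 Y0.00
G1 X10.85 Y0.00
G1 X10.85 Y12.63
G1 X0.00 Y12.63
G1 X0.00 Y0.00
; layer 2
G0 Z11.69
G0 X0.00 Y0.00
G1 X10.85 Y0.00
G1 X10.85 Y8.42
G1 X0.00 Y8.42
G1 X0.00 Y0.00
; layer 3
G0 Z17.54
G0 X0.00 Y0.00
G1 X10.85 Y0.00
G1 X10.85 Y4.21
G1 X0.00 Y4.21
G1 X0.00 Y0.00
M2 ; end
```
solid part
  facet normal 0.0000 0.0000 -1.0000
    outer loop
      vertex 10.85 16.84 0.00
      vertex 10.85 0.00 0.00
      vertex 0.00 0.00 0.00
    endloop
  endfacet
  facet normal 0.0000 0.0000 -1.0000
    outer loop
      vertex 0.00 16.84 0.00
      vertex 10.85 16.84 0.00
      vertex 0.00 0.00 0.00
    endloop
  endfacet
  facet normal 0.0000 -1.0000 0.0000
    outer loop
      vertex 0.00 0.00 0.00
      vertex 10.85 0.00 0.00
      vertex 10.85 0.00 23.38
    endloop
  endfacet
  facet normal 0.0000 -1.0000 0.0000
    outer loop
      vertex 0.00 0.00 0.00
      vertex 10.85 0.00 23.38
      vertex 0.00 0.00 23.38
    endloop
  endfacet
  facet normal 0.0000 0.8114 0.5845
    outer loop
      vertex 0.00 0.00 23.38
      vertex 10.85 0.00 23.38
      vertex 10.85 16.84 0.00
    endloop
  endfacet
  facet normal 0.0000 0.8114 0.5845
    outer loop
      vertex 0.00 0.00 23.38
      vertex 10.85 16.84 0.00
      vertex 0.00 16.84 0.00
    endloop
  endfacet
  facet normal -1.0000 0.0000 0.0000
    outer loop
      vertex 0.00 0.00 23.38
      vertex 0.00 16.84 0.00
      vertex 0.00 0.00 0.00
    endloop
  endfacet
  facet normal 1.0000 0.0000 0.0000
    outer loop
      vertex 10.85 0.00 0.00
      vertex 10.85 16.84 0.00
      vertex 10.85 0.00 23.38
    endloop
  endfacet
endsolid part

The G0 Z moves step by Δz≈5.84 mm. The G1 loops shrink linearly with z, so the solid tapers from its base footprint up to z≈23.4. Closing with a flat bottom cap and the tapered top and triangulating gives 8 facets — a wedge (ramp): 10.8 × 16.8 mm base, rising to 23.4 mm along the y=0 edge and sloping linearly to z=0 at y=16.8.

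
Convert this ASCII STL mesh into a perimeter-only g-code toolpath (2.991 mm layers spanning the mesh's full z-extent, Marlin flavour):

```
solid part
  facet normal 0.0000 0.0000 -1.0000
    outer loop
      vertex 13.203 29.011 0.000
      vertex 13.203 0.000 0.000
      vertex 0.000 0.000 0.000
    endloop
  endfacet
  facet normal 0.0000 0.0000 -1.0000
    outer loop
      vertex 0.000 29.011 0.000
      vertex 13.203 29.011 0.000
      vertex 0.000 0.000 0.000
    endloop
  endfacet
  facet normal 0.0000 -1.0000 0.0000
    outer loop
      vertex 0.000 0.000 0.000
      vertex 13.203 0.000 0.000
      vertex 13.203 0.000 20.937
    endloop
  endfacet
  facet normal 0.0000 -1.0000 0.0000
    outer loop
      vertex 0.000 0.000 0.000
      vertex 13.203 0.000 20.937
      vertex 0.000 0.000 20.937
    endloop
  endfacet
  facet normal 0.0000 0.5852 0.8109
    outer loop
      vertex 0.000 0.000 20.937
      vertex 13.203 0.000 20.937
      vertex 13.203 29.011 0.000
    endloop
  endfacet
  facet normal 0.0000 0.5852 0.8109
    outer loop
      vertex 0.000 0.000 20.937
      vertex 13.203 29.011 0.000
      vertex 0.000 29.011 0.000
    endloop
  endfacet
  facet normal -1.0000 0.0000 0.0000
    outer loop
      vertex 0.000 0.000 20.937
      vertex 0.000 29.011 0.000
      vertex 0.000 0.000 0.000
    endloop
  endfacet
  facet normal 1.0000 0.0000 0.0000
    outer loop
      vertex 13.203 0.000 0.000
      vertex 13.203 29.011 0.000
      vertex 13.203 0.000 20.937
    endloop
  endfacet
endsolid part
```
; perimeter-only toolpath
G21 ; units = mm
G90 ; absolute positioning
G28 ; home
; layer 1
G0 Z2.991
G0 X0.000 Y0.000
G1 X13.203 Y0.000
G1 X13.203 Y24.867
G1 X0.000 Y24.867
G1 X0.000 Y0.000
; layer 2
G0 Z5.982
G0 X0.000 Y0.000
G1 X13.203 Y0.000
G1 X13.203 Y20.722
G1 X0.000 Y20.722
G1 X0.000 Y0.000
; layer 3
G0 Z8.973
G0 X0.000 Y0.000
G1 X13.203 Y0.000
G1 X13.203 Y16.578
G1 X0.000 Y16.578
G1 X0.000 Y0.000
; layer 4
G0 Z11.964
G0 X0.000 Y0.000
G1 X13.203 Y0.000
G1 X13.203 Y12.433
G1 X0.000 Y12.433
G1 X0.000 Y0.000
; layer 5
G0 Z14.955
G0 X0.000 Y0.000
G1 X13.203 Y0.000
G1 X13.203 Y8.289
G1 X0.000 Y8.289
G1 X0.000 Y0.000
; layer 6
G0 Z17.946
G0 X0.000 Y0.000
G1 X13.203 Y0.000
G1 X13.203 Y4.144
G1 X0.000 Y4.144
G1 X0.000 Y0.000
M2 ; end

The solid is a wedge (ramp): 13.2 × 29 mm base, rising to 20.9 mm along the y=0 edge and sloping linearly to z=0 at y=29. Slicing at Δz = 2.991 mm — 7 equal slices spanning the solid's height, so layer i sits at z = i·h/7 — gives 6 non-empty perimeters. Each is a 4-segment closed polygon; G0 lifts to the layer z and rapids to the start vertex, then G1 traces the edges. The cross-section shrinks linearly with z (the slice at the apex is degenerate and omitted).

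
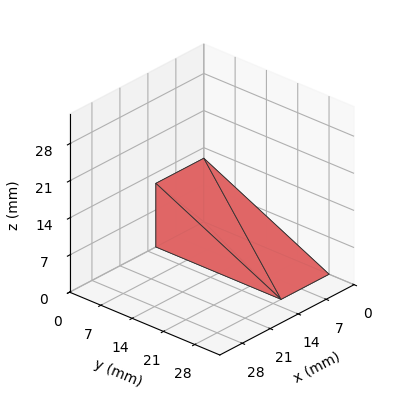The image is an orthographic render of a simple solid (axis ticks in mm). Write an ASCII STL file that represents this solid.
Reading the render: the shape is a wedge (ramp): 12 × 28 mm base, rising to 12 mm along the y=0 edge and sloping linearly to z=0 at y=28 (dimensions read to the nearest mm from the axis ticks). For the STL, each face is triangulated and given an outward normal.

solid part
  facet normal 0.0000 0.0000 -1.0000
    outer loop
      vertex 12.00 28.00 0.00
      vertex 12.00 0.00 0.00
      vertex 0.00 0.00 0.00
    endloop
  endfacet
  facet normal 0.0000 0.0000 -1.0000
    outer loop
      vertex 0.00 28.00 0.00
      vertex 12.00 28.00 0.00
      vertex 0.00 0.00 0.00
    endloop
  endfacet
  facet normal 0.0000 -1.0000 0.0000
    outer loop
      vertex 0.00 0.00 0.00
      vertex 12.00 0.00 0.00
      vertex 12.00 0.00 12.00
    endloop
  endfacet
  facet normal 0.0000 -1.0000 0.0000
    outer loop
      vertex 0.00 0.00 0.00
      vertex 12.00 0.00 12.00
      vertex 0.00 0.00 12.00
    endloop
  endfacet
  facet normal 0.0000 0.3939 0.9191
    outer loop
      vertex 0.00 0.00 12.00
      vertex 12.00 0.00 12.00
      vertex 12.00 28.00 0.00
    endloop
  endfacet
  facet normal 0.0000 0.3939 0.9191
    outer loop
      vertex 0.00 0.00 12.00
      vertex 12.00 28.00 0.00
      vertex 0.00 28.00 0.00
    endloop
  endfacet
  facet normal -1.0000 0.0000 0.0000
    outer loop
      vertex 0.00 0.00 12.00
      vertex 0.00 28.00 0.00
      vertex 0.00 0.00 0.00
    endloop
  endfacet
  facet normal 1.0000 0.0000 0.0000
    outer loop
      vertex 12.00 0.00 0.00
      vertex 12.00 28.00 0.00
      vertex 12.00 0.00 12.00
    endloop
  endfacet
endsolid part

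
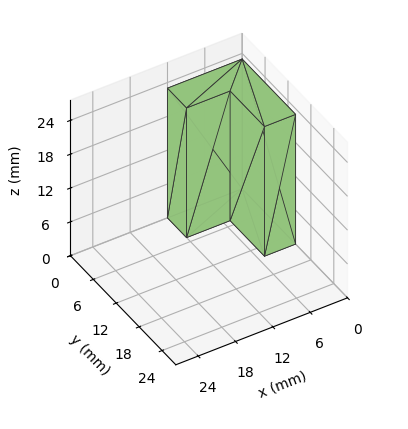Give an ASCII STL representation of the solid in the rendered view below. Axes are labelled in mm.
Reading the render: the shape is an L-shaped prism: outer 12 × 14 mm, arm thicknesses ≈ 5 mm (horizontal) and 5 mm (vertical), extruded 23 mm in z (dimensions read to the nearest mm from the axis ticks). For the STL, each face is triangulated and given an outward normal.

solid part
  facet normal 0.0000 0.0000 -1.0000
    outer loop
      vertex 12.0 5.0 0.0
      vertex 12.0 0.0 0.0
      vertex 0.0 0.0 0.0
    endloop
  endfacet
  facet normal 0.0000 0.0000 -1.0000
    outer loop
      vertex 5.0 5.0 0.0
      vertex 12.0 5.0 0.0
      vertex 0.0 0.0 0.0
    endloop
  endfacet
  facet normal 0.0000 0.0000 -1.0000
    outer loop
      vertex 5.0 14.0 0.0
      vertex 5.0 5.0 0.0
      vertex 0.0 0.0 0.0
    endloop
  endfacet
  facet normal 0.0000 0.0000 -1.0000
    outer loop
      vertex 0.0 14.0 0.0
      vertex 5.0 14.0 0.0
      vertex 0.0 0.0 0.0
    endloop
  endfacet
  facet normal 0.0000 0.0000 1.0000
    outer loop
      vertex 0.0 0.0 23.0
      vertex 12.0 0.0 23.0
      vertex 12.0 5.0 23.0
    endloop
  endfacet
  facet normal 0.0000 0.0000 1.0000
    outer loop
      vertex 0.0 0.0 23.0
      vertex 12.0 5.0 23.0
      vertex 5.0 5.0 23.0
    endloop
  endfacet
  facet normal 0.0000 0.0000 1.0000
    outer loop
      vertex 0.0 0.0 23.0
      vertex 5.0 5.0 23.0
      vertex 5.0 14.0 23.0
    endloop
  endfacet
  facet normal 0.0000 0.0000 1.0000
    outer loop
      vertex 0.0 0.0 23.0
      vertex 5.0 14.0 23.0
      vertex 0.0 14.0 23.0
    endloop
  endfacet
  facet normal 0.0000 -1.0000 0.0000
    outer loop
      vertex 0.0 0.0 0.0
      vertex 12.0 0.0 0.0
      vertex 12.0 0.0 23.0
    endloop
  endfacet
  facet normal 0.0000 -1.0000 0.0000
    outer loop
      vertex 0.0 0.0 0.0
      vertex 12.0 0.0 23.0
      vertex 0.0 0.0 23.0
    endloop
  endfacet
  facet normal 1.0000 0.0000 0.0000
    outer loop
      vertex 12.0 0.0 0.0
      vertex 12.0 5.0 0.0
      vertex 12.0 5.0 23.0
    endloop
  endfacet
  facet normal 1.0000 0.0000 0.0000
    outer loop
      vertex 12.0 0.0 0.0
      vertex 12.0 5.0 23.0
      vertex 12.0 0.0 23.0
    endloop
  endfacet
  facet normal 0.0000 1.0000 0.0000
    outer loop
      vertex 12.0 5.0 0.0
      vertex 5.0 5.0 0.0
      vertex 5.0 5.0 23.0
    endloop
  endfacet
  facet normal 0.0000 1.0000 0.0000
    outer loop
      vertex 12.0 5.0 0.0
      vertex 5.0 5.0 23.0
      vertex 12.0 5.0 23.0
    endloop
  endfacet
  facet normal 1.0000 0.0000 0.0000
    outer loop
      vertex 5.0 5.0 0.0
      vertex 5.0 14.0 0.0
      vertex 5.0 14.0 23.0
    endloop
  endfacet
  facet normal 1.0000 0.0000 0.0000
    outer loop
      vertex 5.0 5.0 0.0
      vertex 5.0 14.0 23.0
      vertex 5.0 5.0 23.0
    endloop
  endfacet
  facet normal 0.0000 1.0000 0.0000
    outer loop
      vertex 5.0 14.0 0.0
      vertex 0.0 14.0 0.0
      vertex 0.0 14.0 23.0
    endloop
  endfacet
  facet normal 0.0000 1.0000 0.0000
    outer loop
      vertex 5.0 14.0 0.0
      vertex 0.0 14.0 23.0
      vertex 5.0 14.0 23.0
    endloop
  endfacet
  facet normal -1.0000 0.0000 0.0000
    outer loop
      vertex 0.0 14.0 0.0
      vertex 0.0 0.0 0.0
      vertex 0.0 0.0 23.0
    endloop
  endfacet
  facet normal -1.0000 0.0000 0.0000
    outer loop
      vertex 0.0 14.0 0.0
      vertex 0.0 0.0 23.0
      vertex 0.0 14.0 23.0
    endloop
  endfacet
endsolid part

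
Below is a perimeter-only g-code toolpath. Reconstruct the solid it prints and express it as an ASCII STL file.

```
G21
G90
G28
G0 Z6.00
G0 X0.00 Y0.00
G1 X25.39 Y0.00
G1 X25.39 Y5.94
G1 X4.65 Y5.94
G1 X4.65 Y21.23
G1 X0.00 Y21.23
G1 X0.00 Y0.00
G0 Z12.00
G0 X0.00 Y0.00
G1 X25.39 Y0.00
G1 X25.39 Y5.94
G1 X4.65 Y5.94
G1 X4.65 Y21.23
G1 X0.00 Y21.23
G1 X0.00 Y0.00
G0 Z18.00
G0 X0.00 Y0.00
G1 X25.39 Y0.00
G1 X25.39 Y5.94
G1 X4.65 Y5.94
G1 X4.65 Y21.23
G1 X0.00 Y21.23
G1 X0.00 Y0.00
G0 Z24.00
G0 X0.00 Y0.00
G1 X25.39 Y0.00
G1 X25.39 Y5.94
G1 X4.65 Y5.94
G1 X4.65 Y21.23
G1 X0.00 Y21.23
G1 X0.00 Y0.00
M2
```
solid part
  facet normal 0.0000 0.0000 -1.0000
    outer loop
      vertex 25.39 5.94 0.00
      vertex 25.39 0.00 0.00
      vertex 0.00 0.00 0.00
    endloop
  endfacet
  facet normal 0.0000 0.0000 -1.0000
    outer loop
      vertex 4.65 5.94 0.00
      vertex 25.39 5.94 0.00
      vertex 0.00 0.00 0.00
    endloop
  endfacet
  facet normal 0.0000 0.0000 -1.0000
    outer loop
      vertex 4.65 21.23 0.00
      vertex 4.65 5.94 0.00
      vertex 0.00 0.00 0.00
    endloop
  endfacet
  facet normal 0.0000 0.0000 -1.0000
    outer loop
      vertex 0.00 21.23 0.00
      vertex 4.65 21.23 0.00
      vertex 0.00 0.00 0.00
    endloop
  endfacet
  facet normal 0.0000 0.0000 1.0000
    outer loop
      vertex 0.00 0.00 24.00
      vertex 25.39 0.00 24.00
      vertex 25.39 5.94 24.00
    endloop
  endfacet
  facet normal 0.0000 0.0000 1.0000
    outer loop
      vertex 0.00 0.00 24.00
      vertex 25.39 5.94 24.00
      vertex 4.65 5.94 24.00
    endloop
  endfacet
  facet normal 0.0000 0.0000 1.0000
    outer loop
      vertex 0.00 0.00 24.00
      vertex 4.65 5.94 24.00
      vertex 4.65 21.23 24.00
    endloop
  endfacet
  facet normal 0.0000 0.0000 1.0000
    outer loop
      vertex 0.00 0.00 24.00
      vertex 4.65 21.23 24.00
      vertex 0.00 21.23 24.00
    endloop
  endfacet
  facet normal 0.0000 -1.0000 0.0000
    outer loop
      vertex 0.00 0.00 0.00
      vertex 25.39 0.00 0.00
      vertex 25.39 0.00 24.00
    endloop
  endfacet
  facet normal 0.0000 -1.0000 0.0000
    outer loop
      vertex 0.00 0.00 0.00
      vertex 25.39 0.00 24.00
      vertex 0.00 0.00 24.00
    endloop
  endfacet
  facet normal 1.0000 0.0000 0.0000
    outer loop
      vertex 25.39 0.00 0.00
      vertex 25.39 5.94 0.00
      vertex 25.39 5.94 24.00
    endloop
  endfacet
  facet normal 1.0000 0.0000 0.0000
    outer loop
      vertex 25.39 0.00 0.00
      vertex 25.39 5.94 24.00
      vertex 25.39 0.00 24.00
    endloop
  endfacet
  facet normal 0.0000 1.0000 0.0000
    outer loop
      vertex 25.39 5.94 0.00
      vertex 4.65 5.94 0.00
      vertex 4.65 5.94 24.00
    endloop
  endfacet
  facet normal 0.0000 1.0000 0.0000
    outer loop
      vertex 25.39 5.94 0.00
      vertex 4.65 5.94 24.00
      vertex 25.39 5.94 24.00
    endloop
  endfacet
  facet normal 1.0000 0.0000 0.0000
    outer loop
      vertex 4.65 5.94 0.00
      vertex 4.65 21.23 0.00
      vertex 4.65 21.23 24.00
    endloop
  endfacet
  facet normal 1.0000 0.0000 0.0000
    outer loop
      vertex 4.65 5.94 0.00
      vertex 4.65 21.23 24.00
      vertex 4.65 5.94 24.00
    endloop
  endfacet
  facet normal 0.0000 1.0000 0.0000
    outer loop
      vertex 4.65 21.23 0.00
      vertex 0.00 21.23 0.00
      vertex 0.00 21.23 24.00
    endloop
  endfacet
  facet normal 0.0000 1.0000 0.0000
    outer loop
      vertex 4.65 21.23 0.00
      vertex 0.00 21.23 24.00
      vertex 4.65 21.23 24.00
    endloop
  endfacet
  facet normal -1.0000 0.0000 0.0000
    outer loop
      vertex 0.00 21.23 0.00
      vertex 0.00 0.00 0.00
      vertex 0.00 0.00 24.00
    endloop
  endfacet
  facet normal -1.0000 0.0000 0.0000
    outer loop
      vertex 0.00 21.23 0.00
      vertex 0.00 0.00 24.00
      vertex 0.00 21.23 24.00
    endloop
  endfacet
endsolid part

The G0 Z moves step by Δz≈6.00 mm. Every layer's G1 loop is the same polygon, so the solid is a straight extrusion of it from z=0 to z≈24. Closing with flat bottom and top caps and triangulating gives 20 facets — an L-shaped prism: outer 25.4 × 21.2 mm, arm thicknesses ≈ 5.94 mm (horizontal) and 4.65 mm (vertical), extruded 24 mm in z.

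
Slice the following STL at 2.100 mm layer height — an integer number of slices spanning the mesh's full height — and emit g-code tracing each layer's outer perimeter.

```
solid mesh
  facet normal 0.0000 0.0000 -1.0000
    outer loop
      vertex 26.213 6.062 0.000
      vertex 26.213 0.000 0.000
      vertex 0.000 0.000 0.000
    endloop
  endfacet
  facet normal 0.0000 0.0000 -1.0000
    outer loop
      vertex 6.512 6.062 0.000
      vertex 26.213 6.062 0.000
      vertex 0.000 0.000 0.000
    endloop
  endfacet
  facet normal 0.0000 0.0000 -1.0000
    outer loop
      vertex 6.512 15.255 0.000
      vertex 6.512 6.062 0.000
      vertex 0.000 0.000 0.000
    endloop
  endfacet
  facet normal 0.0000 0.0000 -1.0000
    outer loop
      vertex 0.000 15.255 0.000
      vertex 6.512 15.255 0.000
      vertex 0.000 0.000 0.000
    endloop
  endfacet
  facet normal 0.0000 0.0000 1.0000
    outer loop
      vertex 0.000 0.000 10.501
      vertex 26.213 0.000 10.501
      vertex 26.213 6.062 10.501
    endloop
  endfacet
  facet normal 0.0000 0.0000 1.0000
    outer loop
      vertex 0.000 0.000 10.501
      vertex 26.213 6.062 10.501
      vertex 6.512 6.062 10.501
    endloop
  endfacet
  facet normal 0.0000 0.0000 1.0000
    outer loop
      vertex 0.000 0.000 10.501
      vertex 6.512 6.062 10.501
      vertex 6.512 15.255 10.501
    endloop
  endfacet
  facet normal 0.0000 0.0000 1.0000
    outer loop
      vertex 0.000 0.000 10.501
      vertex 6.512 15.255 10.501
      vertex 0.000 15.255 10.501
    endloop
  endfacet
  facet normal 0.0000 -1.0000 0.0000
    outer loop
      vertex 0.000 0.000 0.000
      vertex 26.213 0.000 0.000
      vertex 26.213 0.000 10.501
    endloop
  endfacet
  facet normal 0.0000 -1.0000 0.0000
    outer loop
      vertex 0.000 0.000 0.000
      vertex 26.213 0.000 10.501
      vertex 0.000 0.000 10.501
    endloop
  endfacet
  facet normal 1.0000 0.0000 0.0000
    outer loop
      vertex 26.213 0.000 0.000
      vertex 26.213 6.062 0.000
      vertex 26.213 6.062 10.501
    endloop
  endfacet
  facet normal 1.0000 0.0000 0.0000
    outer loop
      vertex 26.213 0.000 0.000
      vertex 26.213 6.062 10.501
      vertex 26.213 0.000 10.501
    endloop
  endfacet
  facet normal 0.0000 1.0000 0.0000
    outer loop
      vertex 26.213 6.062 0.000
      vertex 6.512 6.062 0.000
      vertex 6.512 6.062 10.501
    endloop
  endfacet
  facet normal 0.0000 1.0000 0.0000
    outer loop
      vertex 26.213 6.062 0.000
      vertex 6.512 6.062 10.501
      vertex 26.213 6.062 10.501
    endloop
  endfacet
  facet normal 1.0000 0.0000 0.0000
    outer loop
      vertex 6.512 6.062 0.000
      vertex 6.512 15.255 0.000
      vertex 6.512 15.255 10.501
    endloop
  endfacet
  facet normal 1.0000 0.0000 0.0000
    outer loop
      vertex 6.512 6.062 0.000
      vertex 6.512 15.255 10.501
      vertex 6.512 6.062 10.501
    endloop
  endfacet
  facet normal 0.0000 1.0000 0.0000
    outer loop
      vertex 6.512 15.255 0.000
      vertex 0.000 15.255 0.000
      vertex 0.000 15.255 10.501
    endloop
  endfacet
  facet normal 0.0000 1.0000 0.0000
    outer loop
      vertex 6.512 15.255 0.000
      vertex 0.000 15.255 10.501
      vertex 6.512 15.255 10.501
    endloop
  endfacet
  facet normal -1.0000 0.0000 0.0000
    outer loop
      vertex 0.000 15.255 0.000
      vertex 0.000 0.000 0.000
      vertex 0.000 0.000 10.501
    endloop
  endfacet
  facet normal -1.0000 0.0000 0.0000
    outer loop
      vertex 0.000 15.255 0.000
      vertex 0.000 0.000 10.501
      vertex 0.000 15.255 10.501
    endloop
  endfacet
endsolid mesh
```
; perimeter-only toolpath
G21 ; units = mm
G90 ; absolute positioning
G28 ; home
; layer 1
G0 Z2.100
G0 X0.000 Y0.000
G1 X26.213 Y0.000
G1 X26.213 Y6.062
G1 X6.512 Y6.062
G1 X6.512 Y15.255
G1 X0.000 Y15.255
G1 X0.000 Y0.000
; layer 2
G0 Z4.200
G0 X0.000 Y0.000
G1 X26.213 Y0.000
G1 X26.213 Y6.062
G1 X6.512 Y6.062
G1 X6.512 Y15.255
G1 X0.000 Y15.255
G1 X0.000 Y0.000
; layer 3
G0 Z6.301
G0 X0.000 Y0.000
G1 X26.213 Y0.000
G1 X26.213 Y6.062
G1 X6.512 Y6.062
G1 X6.512 Y15.255
G1 X0.000 Y15.255
G1 X0.000 Y0.000
; layer 4
G0 Z8.401
G0 X0.000 Y0.000
G1 X26.213 Y0.000
G1 X26.213 Y6.062
G1 X6.512 Y6.062
G1 X6.512 Y15.255
G1 X0.000 Y15.255
G1 X0.000 Y0.000
; layer 5
G0 Z10.501
G0 X0.000 Y0.000
G1 X26.213 Y0.000
G1 X26.213 Y6.062
G1 X6.512 Y6.062
G1 X6.512 Y15.255
G1 X0.000 Y15.255
G1 X0.000 Y0.000
M2 ; end

The solid is an L-shaped prism: outer 26.2 × 15.3 mm, arm thicknesses ≈ 6.06 mm (horizontal) and 6.51 mm (vertical), extruded 10.5 mm in z. Slicing at Δz = 2.100 mm — 5 equal slices spanning the solid's height, so layer i sits at z = i·h/5 — gives 5 non-empty perimeters. Each is a 6-segment closed polygon; G0 lifts to the layer z and rapids to the start vertex, then G1 traces the edges.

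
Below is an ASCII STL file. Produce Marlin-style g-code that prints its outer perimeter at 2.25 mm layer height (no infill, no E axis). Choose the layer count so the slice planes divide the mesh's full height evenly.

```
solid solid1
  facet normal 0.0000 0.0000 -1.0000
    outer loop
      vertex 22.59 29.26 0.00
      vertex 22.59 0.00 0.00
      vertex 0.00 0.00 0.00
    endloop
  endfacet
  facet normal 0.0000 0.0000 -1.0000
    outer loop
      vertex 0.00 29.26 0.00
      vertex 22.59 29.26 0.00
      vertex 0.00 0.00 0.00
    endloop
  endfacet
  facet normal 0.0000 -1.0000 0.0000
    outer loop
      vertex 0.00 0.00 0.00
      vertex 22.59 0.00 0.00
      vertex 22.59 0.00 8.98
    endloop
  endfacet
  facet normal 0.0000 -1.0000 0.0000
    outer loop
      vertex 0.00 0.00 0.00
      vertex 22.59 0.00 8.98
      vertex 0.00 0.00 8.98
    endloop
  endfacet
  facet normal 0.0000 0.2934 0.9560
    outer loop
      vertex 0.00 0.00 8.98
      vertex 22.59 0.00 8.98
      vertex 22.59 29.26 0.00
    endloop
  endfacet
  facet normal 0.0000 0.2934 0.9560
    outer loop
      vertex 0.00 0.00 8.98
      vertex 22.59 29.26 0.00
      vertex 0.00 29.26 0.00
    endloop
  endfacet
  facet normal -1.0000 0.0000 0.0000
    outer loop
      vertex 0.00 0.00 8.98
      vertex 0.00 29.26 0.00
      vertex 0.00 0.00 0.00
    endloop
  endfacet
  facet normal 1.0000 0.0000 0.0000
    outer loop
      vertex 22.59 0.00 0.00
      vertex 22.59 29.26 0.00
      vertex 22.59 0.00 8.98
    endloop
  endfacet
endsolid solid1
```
; perimeter-only toolpath
G21 ; units = mm
G90 ; absolute positioning
G28 ; home
; layer 1
G0 Z2.25
G0 X0.00 Y0.00
G1 X22.59 Y0.00
G1 X22.59 Y21.95
G1 X0.00 Y21.95
G1 X0.00 Y0.00
; layer 2
G0 Z4.49
G0 X0.00 Y0.00
G1 X22.59 Y0.00
G1 X22.59 Y14.63
G1 X0.00 Y14.63
G1 X0.00 Y0.00
; layer 3
G0 Z6.74
G0 X0.00 Y0.00
G1 X22.59 Y0.00
G1 X22.59 Y7.32
G1 X0.00 Y7.32
G1 X0.00 Y0.00
M2 ; end

The solid is a wedge (ramp): 22.6 × 29.3 mm base, rising to 8.98 mm along the y=0 edge and sloping linearly to z=0 at y=29.3. Slicing at Δz = 2.25 mm — 4 equal slices spanning the solid's height, so layer i sits at z = i·h/4 — gives 3 non-empty perimeters. Each is a 4-segment closed polygon; G0 lifts to the layer z and rapids to the start vertex, then G1 traces the edges. The cross-section shrinks linearly with z (the slice at the apex is degenerate and omitted).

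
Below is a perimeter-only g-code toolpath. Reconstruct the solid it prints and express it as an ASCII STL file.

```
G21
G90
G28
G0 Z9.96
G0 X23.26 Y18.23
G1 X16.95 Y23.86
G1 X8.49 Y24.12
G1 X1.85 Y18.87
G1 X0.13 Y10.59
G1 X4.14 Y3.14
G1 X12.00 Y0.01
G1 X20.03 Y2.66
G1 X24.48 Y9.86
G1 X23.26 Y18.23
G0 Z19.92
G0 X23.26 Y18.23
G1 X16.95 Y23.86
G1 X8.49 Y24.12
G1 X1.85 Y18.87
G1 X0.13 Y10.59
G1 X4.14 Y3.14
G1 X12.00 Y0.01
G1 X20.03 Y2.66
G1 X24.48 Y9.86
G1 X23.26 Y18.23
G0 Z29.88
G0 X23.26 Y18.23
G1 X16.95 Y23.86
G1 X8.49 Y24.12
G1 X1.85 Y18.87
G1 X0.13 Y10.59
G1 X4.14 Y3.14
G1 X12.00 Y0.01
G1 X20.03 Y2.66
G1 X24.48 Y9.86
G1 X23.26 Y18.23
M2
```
solid part
  facet normal 0.0000 0.0000 -1.0000
    outer loop
      vertex 8.49 24.12 0.00
      vertex 16.95 23.86 0.00
      vertex 23.26 18.23 0.00
    endloop
  endfacet
  facet normal 0.0000 0.0000 -1.0000
    outer loop
      vertex 1.85 18.87 0.00
      vertex 8.49 24.12 0.00
      vertex 23.26 18.23 0.00
    endloop
  endfacet
  facet normal 0.0000 0.0000 -1.0000
    outer loop
      vertex 0.13 10.59 0.00
      vertex 1.85 18.87 0.00
      vertex 23.26 18.23 0.00
    endloop
  endfacet
  facet normal 0.0000 0.0000 -1.0000
    outer loop
      vertex 4.14 3.14 0.00
      vertex 0.13 10.59 0.00
      vertex 23.26 18.23 0.00
    endloop
  endfacet
  facet normal 0.0000 0.0000 -1.0000
    outer loop
      vertex 12.00 0.01 0.00
      vertex 4.14 3.14 0.00
      vertex 23.26 18.23 0.00
    endloop
  endfacet
  facet normal 0.0000 0.0000 -1.0000
    outer loop
      vertex 20.03 2.66 0.00
      vertex 12.00 0.01 0.00
      vertex 23.26 18.23 0.00
    endloop
  endfacet
  facet normal 0.0000 0.0000 -1.0000
    outer loop
      vertex 24.48 9.86 0.00
      vertex 20.03 2.66 0.00
      vertex 23.26 18.23 0.00
    endloop
  endfacet
  facet normal 0.0000 0.0000 1.0000
    outer loop
      vertex 23.26 18.23 29.88
      vertex 16.95 23.86 29.88
      vertex 8.49 24.12 29.88
    endloop
  endfacet
  facet normal 0.0000 0.0000 1.0000
    outer loop
      vertex 23.26 18.23 29.88
      vertex 8.49 24.12 29.88
      vertex 1.85 18.87 29.88
    endloop
  endfacet
  facet normal 0.0000 0.0000 1.0000
    outer loop
      vertex 23.26 18.23 29.88
      vertex 1.85 18.87 29.88
      vertex 0.13 10.59 29.88
    endloop
  endfacet
  facet normal 0.0000 0.0000 1.0000
    outer loop
      vertex 23.26 18.23 29.88
      vertex 0.13 10.59 29.88
      vertex 4.14 3.14 29.88
    endloop
  endfacet
  facet normal 0.0000 0.0000 1.0000
    outer loop
      vertex 23.26 18.23 29.88
      vertex 4.14 3.14 29.88
      vertex 12.00 0.01 29.88
    endloop
  endfacet
  facet normal 0.0000 0.0000 1.0000
    outer loop
      vertex 23.26 18.23 29.88
      vertex 12.00 0.01 29.88
      vertex 20.03 2.66 29.88
    endloop
  endfacet
  facet normal 0.0000 0.0000 1.0000
    outer loop
      vertex 23.26 18.23 29.88
      vertex 20.03 2.66 29.88
      vertex 24.48 9.86 29.88
    endloop
  endfacet
  facet normal 0.6658 0.7462 0.0000
    outer loop
      vertex 23.26 18.23 0.00
      vertex 16.95 23.86 0.00
      vertex 16.95 23.86 29.88
    endloop
  endfacet
  facet normal 0.6658 0.7462 0.0000
    outer loop
      vertex 23.26 18.23 0.00
      vertex 16.95 23.86 29.88
      vertex 23.26 18.23 29.88
    endloop
  endfacet
  facet normal 0.0307 0.9995 0.0000
    outer loop
      vertex 16.95 23.86 0.00
      vertex 8.49 24.12 0.00
      vertex 8.49 24.12 29.88
    endloop
  endfacet
  facet normal 0.0307 0.9995 0.0000
    outer loop
      vertex 16.95 23.86 0.00
      vertex 8.49 24.12 29.88
      vertex 16.95 23.86 29.88
    endloop
  endfacet
  facet normal -0.6202 0.7844 0.0000
    outer loop
      vertex 8.49 24.12 0.00
      vertex 1.85 18.87 0.00
      vertex 1.85 18.87 29.88
    endloop
  endfacet
  facet normal -0.6202 0.7844 0.0000
    outer loop
      vertex 8.49 24.12 0.00
      vertex 1.85 18.87 29.88
      vertex 8.49 24.12 29.88
    endloop
  endfacet
  facet normal -0.9791 0.2034 0.0000
    outer loop
      vertex 1.85 18.87 0.00
      vertex 0.13 10.59 0.00
      vertex 0.13 10.59 29.88
    endloop
  endfacet
  facet normal -0.9791 0.2034 0.0000
    outer loop
      vertex 1.85 18.87 0.00
      vertex 0.13 10.59 29.88
      vertex 1.85 18.87 29.88
    endloop
  endfacet
  facet normal -0.8805 -0.4740 0.0000
    outer loop
      vertex 0.13 10.59 0.00
      vertex 4.14 3.14 0.00
      vertex 4.14 3.14 29.88
    endloop
  endfacet
  facet normal -0.8805 -0.4740 0.0000
    outer loop
      vertex 0.13 10.59 0.00
      vertex 4.14 3.14 29.88
      vertex 0.13 10.59 29.88
    endloop
  endfacet
  facet normal -0.3700 -0.9290 0.0000
    outer loop
      vertex 4.14 3.14 0.00
      vertex 12.00 0.01 0.00
      vertex 12.00 0.01 29.88
    endloop
  endfacet
  facet normal -0.3700 -0.9290 0.0000
    outer loop
      vertex 4.14 3.14 0.00
      vertex 12.00 0.01 29.88
      vertex 4.14 3.14 29.88
    endloop
  endfacet
  facet normal 0.3134 -0.9496 0.0000
    outer loop
      vertex 12.00 0.01 0.00
      vertex 20.03 2.66 0.00
      vertex 20.03 2.66 29.88
    endloop
  endfacet
  facet normal 0.3134 -0.9496 0.0000
    outer loop
      vertex 12.00 0.01 0.00
      vertex 20.03 2.66 29.88
      vertex 12.00 0.01 29.88
    endloop
  endfacet
  facet normal 0.8506 -0.5257 0.0000
    outer loop
      vertex 20.03 2.66 0.00
      vertex 24.48 9.86 0.00
      vertex 24.48 9.86 29.88
    endloop
  endfacet
  facet normal 0.8506 -0.5257 0.0000
    outer loop
      vertex 20.03 2.66 0.00
      vertex 24.48 9.86 29.88
      vertex 20.03 2.66 29.88
    endloop
  endfacet
  facet normal 0.9895 0.1442 0.0000
    outer loop
      vertex 24.48 9.86 0.00
      vertex 23.26 18.23 0.00
      vertex 23.26 18.23 29.88
    endloop
  endfacet
  facet normal 0.9895 0.1442 0.0000
    outer loop
      vertex 24.48 9.86 0.00
      vertex 23.26 18.23 29.88
      vertex 24.48 9.86 29.88
    endloop
  endfacet
endsolid part

The G0 Z moves step by Δz≈9.96 mm. Every layer's G1 loop is the same polygon, so the solid is a straight extrusion of it from z=0 to z≈29.9. Closing with flat bottom and top caps and triangulating gives 32 facets — a regular 9-sided prism (a cylinder approximated with 9 flat sides), circumscribed radius ≈ 12.4 mm, height ≈ 29.9 mm.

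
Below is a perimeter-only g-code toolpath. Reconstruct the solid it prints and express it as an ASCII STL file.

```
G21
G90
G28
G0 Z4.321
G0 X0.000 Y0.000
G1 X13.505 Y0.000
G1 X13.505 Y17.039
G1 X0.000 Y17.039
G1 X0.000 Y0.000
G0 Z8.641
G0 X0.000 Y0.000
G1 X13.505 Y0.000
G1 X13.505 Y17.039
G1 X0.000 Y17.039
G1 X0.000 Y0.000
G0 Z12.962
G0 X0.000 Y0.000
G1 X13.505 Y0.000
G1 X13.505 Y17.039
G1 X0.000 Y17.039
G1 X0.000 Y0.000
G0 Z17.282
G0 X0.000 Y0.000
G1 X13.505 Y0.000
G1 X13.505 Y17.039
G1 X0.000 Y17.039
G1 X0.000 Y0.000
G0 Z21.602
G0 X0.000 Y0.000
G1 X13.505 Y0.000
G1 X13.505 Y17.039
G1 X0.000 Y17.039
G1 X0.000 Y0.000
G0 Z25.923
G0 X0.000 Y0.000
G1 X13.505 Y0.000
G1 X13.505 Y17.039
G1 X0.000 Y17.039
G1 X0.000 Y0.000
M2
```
solid part
  facet normal 0.0000 0.0000 -1.0000
    outer loop
      vertex 13.505 17.039 0.000
      vertex 13.505 0.000 0.000
      vertex 0.000 0.000 0.000
    endloop
  endfacet
  facet normal 0.0000 0.0000 -1.0000
    outer loop
      vertex 0.000 17.039 0.000
      vertex 13.505 17.039 0.000
      vertex 0.000 0.000 0.000
    endloop
  endfacet
  facet normal 0.0000 0.0000 1.0000
    outer loop
      vertex 0.000 0.000 25.923
      vertex 13.505 0.000 25.923
      vertex 13.505 17.039 25.923
    endloop
  endfacet
  facet normal 0.0000 0.0000 1.0000
    outer loop
      vertex 0.000 0.000 25.923
      vertex 13.505 17.039 25.923
      vertex 0.000 17.039 25.923
    endloop
  endfacet
  facet normal 0.0000 -1.0000 0.0000
    outer loop
      vertex 0.000 0.000 0.000
      vertex 13.505 0.000 0.000
      vertex 13.505 0.000 25.923
    endloop
  endfacet
  facet normal 0.0000 -1.0000 0.0000
    outer loop
      vertex 0.000 0.000 0.000
      vertex 13.505 0.000 25.923
      vertex 0.000 0.000 25.923
    endloop
  endfacet
  facet normal 0.0000 1.0000 0.0000
    outer loop
      vertex 13.505 17.039 25.923
      vertex 13.505 17.039 0.000
      vertex 0.000 17.039 0.000
    endloop
  endfacet
  facet normal 0.0000 1.0000 0.0000
    outer loop
      vertex 0.000 17.039 25.923
      vertex 13.505 17.039 25.923
      vertex 0.000 17.039 0.000
    endloop
  endfacet
  facet normal -1.0000 0.0000 0.0000
    outer loop
      vertex 0.000 17.039 25.923
      vertex 0.000 17.039 0.000
      vertex 0.000 0.000 0.000
    endloop
  endfacet
  facet normal -1.0000 0.0000 0.0000
    outer loop
      vertex 0.000 0.000 25.923
      vertex 0.000 17.039 25.923
      vertex 0.000 0.000 0.000
    endloop
  endfacet
  facet normal 1.0000 0.0000 0.0000
    outer loop
      vertex 13.505 0.000 0.000
      vertex 13.505 17.039 0.000
      vertex 13.505 17.039 25.923
    endloop
  endfacet
  facet normal 1.0000 0.0000 0.0000
    outer loop
      vertex 13.505 0.000 0.000
      vertex 13.505 17.039 25.923
      vertex 13.505 0.000 25.923
    endloop
  endfacet
endsolid part

The G0 Z moves step by Δz≈4.321 mm. Every layer's G1 loop is the same polygon, so the solid is a straight extrusion of it from z=0 to z≈25.9. Closing with flat bottom and top caps and triangulating gives 12 facets — a rectangular box, roughly 13.5 × 17 mm footprint and 25.9 mm tall.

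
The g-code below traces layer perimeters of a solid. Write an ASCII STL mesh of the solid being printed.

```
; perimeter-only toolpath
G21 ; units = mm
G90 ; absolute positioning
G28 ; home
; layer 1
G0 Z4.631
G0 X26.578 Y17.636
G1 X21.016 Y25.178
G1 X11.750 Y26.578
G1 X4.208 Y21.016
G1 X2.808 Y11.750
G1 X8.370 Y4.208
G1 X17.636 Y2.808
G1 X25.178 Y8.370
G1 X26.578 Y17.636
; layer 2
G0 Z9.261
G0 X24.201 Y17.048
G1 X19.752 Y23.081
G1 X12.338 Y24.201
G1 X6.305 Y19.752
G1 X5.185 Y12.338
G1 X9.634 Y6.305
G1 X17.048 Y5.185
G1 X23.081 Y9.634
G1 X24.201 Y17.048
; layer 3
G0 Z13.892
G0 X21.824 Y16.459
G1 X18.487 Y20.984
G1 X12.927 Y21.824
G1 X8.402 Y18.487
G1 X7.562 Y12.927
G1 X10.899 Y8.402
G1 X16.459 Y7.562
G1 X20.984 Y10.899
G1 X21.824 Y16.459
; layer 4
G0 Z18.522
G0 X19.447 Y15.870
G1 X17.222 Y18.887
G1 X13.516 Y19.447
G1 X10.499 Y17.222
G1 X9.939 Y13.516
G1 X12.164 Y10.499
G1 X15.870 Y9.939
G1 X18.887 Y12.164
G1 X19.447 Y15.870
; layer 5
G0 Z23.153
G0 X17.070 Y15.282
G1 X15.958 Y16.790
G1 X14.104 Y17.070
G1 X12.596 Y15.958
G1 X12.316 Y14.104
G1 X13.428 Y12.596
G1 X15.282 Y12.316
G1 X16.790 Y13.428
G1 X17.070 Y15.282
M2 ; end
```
solid part
  facet normal 0.0000 0.0000 -1.0000
    outer loop
      vertex 11.161 28.955 0.000
      vertex 22.281 27.275 0.000
      vertex 28.955 18.225 0.000
    endloop
  endfacet
  facet normal 0.0000 0.0000 -1.0000
    outer loop
      vertex 2.111 22.281 0.000
      vertex 11.161 28.955 0.000
      vertex 28.955 18.225 0.000
    endloop
  endfacet
  facet normal 0.0000 0.0000 -1.0000
    outer loop
      vertex 0.431 11.161 0.000
      vertex 2.111 22.281 0.000
      vertex 28.955 18.225 0.000
    endloop
  endfacet
  facet normal 0.0000 0.0000 -1.0000
    outer loop
      vertex 7.105 2.111 0.000
      vertex 0.431 11.161 0.000
      vertex 28.955 18.225 0.000
    endloop
  endfacet
  facet normal 0.0000 0.0000 -1.0000
    outer loop
      vertex 18.225 0.431 0.000
      vertex 7.105 2.111 0.000
      vertex 28.955 18.225 0.000
    endloop
  endfacet
  facet normal 0.0000 0.0000 -1.0000
    outer loop
      vertex 27.275 7.105 0.000
      vertex 18.225 0.431 0.000
      vertex 28.955 18.225 0.000
    endloop
  endfacet
  facet normal 0.7231 0.5333 0.4390
    outer loop
      vertex 28.955 18.225 0.000
      vertex 22.281 27.275 0.000
      vertex 14.693 14.693 27.783
    endloop
  endfacet
  facet normal 0.1342 0.8884 0.4390
    outer loop
      vertex 22.281 27.275 0.000
      vertex 11.161 28.955 0.000
      vertex 14.693 14.693 27.783
    endloop
  endfacet
  facet normal -0.5333 0.7231 0.4390
    outer loop
      vertex 11.161 28.955 0.000
      vertex 2.111 22.281 0.000
      vertex 14.693 14.693 27.783
    endloop
  endfacet
  facet normal -0.8884 0.1342 0.4390
    outer loop
      vertex 2.111 22.281 0.000
      vertex 0.431 11.161 0.000
      vertex 14.693 14.693 27.783
    endloop
  endfacet
  facet normal -0.7231 -0.5333 0.4390
    outer loop
      vertex 0.431 11.161 0.000
      vertex 7.105 2.111 0.000
      vertex 14.693 14.693 27.783
    endloop
  endfacet
  facet normal -0.1342 -0.8884 0.4390
    outer loop
      vertex 7.105 2.111 0.000
      vertex 18.225 0.431 0.000
      vertex 14.693 14.693 27.783
    endloop
  endfacet
  facet normal 0.5333 -0.7231 0.4390
    outer loop
      vertex 18.225 0.431 0.000
      vertex 27.275 7.105 0.000
      vertex 14.693 14.693 27.783
    endloop
  endfacet
  facet normal 0.8884 -0.1342 0.4390
    outer loop
      vertex 27.275 7.105 0.000
      vertex 28.955 18.225 0.000
      vertex 14.693 14.693 27.783
    endloop
  endfacet
endsolid part

The G0 Z moves step by Δz≈4.631 mm. The G1 loops shrink linearly with z, so the solid tapers from its base footprint up to z≈27.8. Closing with a flat bottom cap and the tapered top and triangulating gives 14 facets — a regular 8-sided pyramid, base circumscribed radius ≈ 14.7 mm, apex at z ≈ 27.8 mm.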